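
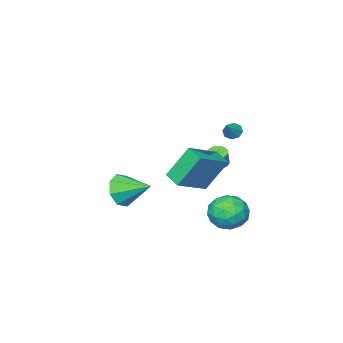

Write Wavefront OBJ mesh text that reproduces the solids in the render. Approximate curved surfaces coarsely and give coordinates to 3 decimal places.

v 0.491 1.126 -1.237
v 0.789 0.688 -1.238
v 1.127 0.915 -0.324
v 0.829 1.354 -0.323
v 0.933 0.85 -1.331
v 1.271 1.077 -0.418
v 0.99 1.066 -1.406
v 1.327 1.293 -0.492
v 0.948 1.295 -1.447
v 1.285 1.522 -0.534
v 0.815 1.49 -1.447
v 1.153 1.717 -0.533
v 0.618 1.613 -1.405
v 0.956 1.84 -0.491
v 0.397 1.64 -1.329
v 0.734 1.867 -0.416
v 0.193 1.565 -1.236
v 0.531 1.792 -0.322
v 0.049 1.403 -1.142
v 0.387 1.63 -0.229
v -0.007 1.187 -1.068
v 0.33 1.414 -0.154
v 0.035 0.958 -1.026
v 0.372 1.185 -0.113
v 0.167 0.763 -1.027
v 0.505 0.99 -0.113
v 0.364 0.64 -1.069
v 0.702 0.867 -0.155
v 0.586 0.613 -1.144
v 0.923 0.84 -0.231
v 2.679 4.087 0.627
v 2.532 3.11 0.918
v 4.526 4.075 1.518
v 4.379 3.098 1.809
v 3.541 3.422 -1.169
v 3.394 2.445 -0.878
v 5.388 3.41 -0.278
v 5.241 2.433 0.013
v 3.15 -3.347 -4.081
v 3.852 -3.486 -3.245
v 2.59 -1.713 -3.339
v 4.199 -3.073 -3.892
v 3.931 -2.821 -4.649
v 3.207 -2.876 -5.074
v 2.449 -3.208 -4.917
v 2.102 -3.62 -4.27
v 2.369 -3.873 -3.513
v 3.094 -3.817 -3.089
v 2 4.343 -3.952
v 2.703 3.487 -4.203
v 1.357 3.393 -2.517
v 2.06 2.537 -2.768
v 2.477 3.52 -2.38
v 2.875 4.107 -3.267
v 1.185 2.773 -3.453
v 1.583 3.36 -4.34
v 2.2 2.517 -3.895
v 2.998 2.978 -3.232
v 1.062 3.902 -3.488
v 1.86 4.363 -2.825
v 2.408 3.998 -4.204
v 1.652 2.882 -2.516
v 1.897 3.459 -2.288
v 2.31 2.956 -2.436
v 2.509 4.362 -3.653
v 2.922 3.86 -3.801
v 2.789 3.879 -2.729
v 1.138 3.02 -2.919
v 1.551 2.518 -3.067
v 1.75 3.924 -4.284
v 2.163 3.421 -4.432
v 1.271 3.001 -3.991
v 2.525 2.925 -4.17
v 2.147 2.367 -3.326
v 1.633 2.506 -3.729
v 1.867 2.851 -4.25
v 2.995 3.196 -3.78
v 2.617 2.638 -2.937
v 2.862 3.216 -2.709
v 3.095 3.561 -3.23
v 2.699 2.626 -3.599
v 1.443 4.242 -3.783
v 1.065 3.684 -2.94
v 0.965 3.319 -3.49
v 1.198 3.664 -4.011
v 1.913 4.513 -3.394
v 1.535 3.955 -2.55
v 2.193 4.029 -2.47
v 2.427 4.374 -2.991
v 1.361 4.254 -3.121
v 1.701 3.336 2.172
v 2.077 3.153 1.863
v 2.419 3.704 2.828
v 1.971 3.525 1.77
v 1.707 3.786 1.912
v 1.439 3.784 2.207
v 1.325 3.519 2.481
v 1.43 3.147 2.574
v 1.694 2.886 2.432
v 1.962 2.888 2.137
f 2 1 5
f 2 5 3
f 3 5 6
f 3 6 4
f 5 1 7
f 5 7 6
f 6 7 8
f 6 8 4
f 7 1 9
f 7 9 8
f 8 9 10
f 8 10 4
f 9 1 11
f 9 11 10
f 10 11 12
f 10 12 4
f 11 1 13
f 11 13 12
f 12 13 14
f 12 14 4
f 13 1 15
f 13 15 14
f 14 15 16
f 14 16 4
f 15 1 17
f 15 17 16
f 16 17 18
f 16 18 4
f 17 1 19
f 17 19 18
f 18 19 20
f 18 20 4
f 19 1 21
f 19 21 20
f 20 21 22
f 20 22 4
f 21 1 23
f 21 23 22
f 22 23 24
f 22 24 4
f 23 1 25
f 23 25 24
f 24 25 26
f 24 26 4
f 25 1 27
f 25 27 26
f 26 27 28
f 26 28 4
f 27 1 29
f 27 29 28
f 28 29 30
f 28 30 4
f 29 1 2
f 29 2 30
f 30 2 3
f 30 3 4
f 32 34 31
f 35 32 31
f 31 34 33
f 33 35 31
f 32 38 34
f 36 32 35
f 36 38 32
f 34 38 33
f 37 35 33
f 33 38 37
f 37 36 35
f 38 36 37
f 40 39 42
f 40 42 41
f 42 39 43
f 42 43 41
f 43 39 44
f 43 44 41
f 44 39 45
f 44 45 41
f 45 39 46
f 45 46 41
f 46 39 47
f 46 47 41
f 47 39 48
f 47 48 41
f 48 39 40
f 48 40 41
f 49 86 65
f 86 60 89
f 65 89 54
f 86 89 65
f 49 65 61
f 65 54 66
f 61 66 50
f 65 66 61
f 49 61 70
f 61 50 71
f 70 71 56
f 61 71 70
f 49 70 82
f 70 56 85
f 82 85 59
f 70 85 82
f 49 82 86
f 82 59 90
f 86 90 60
f 82 90 86
f 50 66 77
f 66 54 80
f 77 80 58
f 66 80 77
f 54 89 67
f 89 60 88
f 67 88 53
f 89 88 67
f 60 90 87
f 90 59 83
f 87 83 51
f 90 83 87
f 59 85 84
f 85 56 72
f 84 72 55
f 85 72 84
f 56 71 76
f 71 50 73
f 76 73 57
f 71 73 76
f 52 78 64
f 78 58 79
f 64 79 53
f 78 79 64
f 52 64 62
f 64 53 63
f 62 63 51
f 64 63 62
f 52 62 69
f 62 51 68
f 69 68 55
f 62 68 69
f 52 69 74
f 69 55 75
f 74 75 57
f 69 75 74
f 52 74 78
f 74 57 81
f 78 81 58
f 74 81 78
f 53 79 67
f 79 58 80
f 67 80 54
f 79 80 67
f 51 63 87
f 63 53 88
f 87 88 60
f 63 88 87
f 55 68 84
f 68 51 83
f 84 83 59
f 68 83 84
f 57 75 76
f 75 55 72
f 76 72 56
f 75 72 76
f 58 81 77
f 81 57 73
f 77 73 50
f 81 73 77
f 92 91 94
f 92 94 93
f 94 91 95
f 94 95 93
f 95 91 96
f 95 96 93
f 96 91 97
f 96 97 93
f 97 91 98
f 97 98 93
f 98 91 99
f 98 99 93
f 99 91 100
f 99 100 93
f 100 91 92
f 100 92 93



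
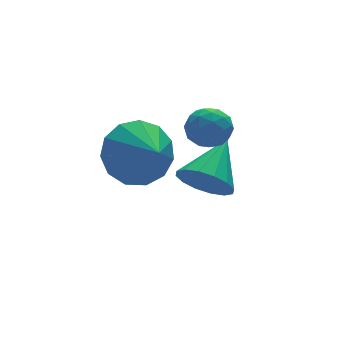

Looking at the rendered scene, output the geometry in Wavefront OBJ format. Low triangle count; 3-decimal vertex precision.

v 2.184 2.491 -0.134
v 2.892 2.651 -0.141
v 2.428 1.429 0.301
v 3.136 1.589 0.294
v 2.692 1.925 0.76
v 2.541 2.582 0.491
v 2.779 1.498 -0.331
v 2.628 2.155 -0.6
v 3.259 2.037 -0.262
v 3.206 2.301 0.412
v 2.114 1.779 -0.252
v 2.061 2.043 0.422
v 2.517 2.665 -0.176
v 2.803 1.415 0.336
v 2.543 1.613 0.609
v 2.959 1.707 0.606
v 2.311 2.624 0.195
v 2.727 2.718 0.191
v 2.609 2.291 0.721
v 2.593 1.362 -0.031
v 3.009 1.456 -0.035
v 2.361 2.373 -0.446
v 2.777 2.467 -0.449
v 2.711 1.789 -0.561
v 3.149 2.398 -0.251
v 3.292 1.773 0.005
v 3.082 1.72 -0.362
v 2.993 2.106 -0.521
v 3.117 2.553 0.145
v 3.26 1.928 0.401
v 3 2.126 0.674
v 2.911 2.512 0.516
v 3.333 2.192 0.074
v 2.06 2.152 -0.241
v 2.203 1.527 0.015
v 2.409 1.568 -0.356
v 2.32 1.954 -0.514
v 2.028 2.307 0.155
v 2.171 1.682 0.411
v 2.327 1.974 0.681
v 2.238 2.36 0.522
v 1.987 1.888 0.086
v 0.455 1.977 -0.232
v 0.79 2.53 0.659
v 0.525 0.803 0.472
v 0.171 2.511 0.687
v -0.358 2.322 0.424
v -0.628 2.024 -0.047
v -0.554 1.711 -0.577
v -0.16 1.482 -0.997
v 0.43 1.411 -1.174
v 1.027 1.519 -1.052
v 1.444 1.773 -0.669
v 1.546 2.091 -0.148
v 1.302 2.374 0.347
v 2.774 2.469 -2.52
v 3.429 2.004 -2.926
v 3.986 3.391 -1.62
v 3.353 2.372 -3.202
v 3.123 2.766 -3.295
v 2.799 3.08 -3.18
v 2.468 3.231 -2.889
v 2.219 3.177 -2.499
v 2.119 2.933 -2.114
v 2.194 2.565 -1.839
v 2.425 2.172 -1.746
v 2.749 1.857 -1.861
v 3.08 1.707 -2.152
v 3.329 1.761 -2.542
f 1 38 17
f 38 12 41
f 17 41 6
f 38 41 17
f 1 17 13
f 17 6 18
f 13 18 2
f 17 18 13
f 1 13 22
f 13 2 23
f 22 23 8
f 13 23 22
f 1 22 34
f 22 8 37
f 34 37 11
f 22 37 34
f 1 34 38
f 34 11 42
f 38 42 12
f 34 42 38
f 2 18 29
f 18 6 32
f 29 32 10
f 18 32 29
f 6 41 19
f 41 12 40
f 19 40 5
f 41 40 19
f 12 42 39
f 42 11 35
f 39 35 3
f 42 35 39
f 11 37 36
f 37 8 24
f 36 24 7
f 37 24 36
f 8 23 28
f 23 2 25
f 28 25 9
f 23 25 28
f 4 30 16
f 30 10 31
f 16 31 5
f 30 31 16
f 4 16 14
f 16 5 15
f 14 15 3
f 16 15 14
f 4 14 21
f 14 3 20
f 21 20 7
f 14 20 21
f 4 21 26
f 21 7 27
f 26 27 9
f 21 27 26
f 4 26 30
f 26 9 33
f 30 33 10
f 26 33 30
f 5 31 19
f 31 10 32
f 19 32 6
f 31 32 19
f 3 15 39
f 15 5 40
f 39 40 12
f 15 40 39
f 7 20 36
f 20 3 35
f 36 35 11
f 20 35 36
f 9 27 28
f 27 7 24
f 28 24 8
f 27 24 28
f 10 33 29
f 33 9 25
f 29 25 2
f 33 25 29
f 44 43 46
f 44 46 45
f 46 43 47
f 46 47 45
f 47 43 48
f 47 48 45
f 48 43 49
f 48 49 45
f 49 43 50
f 49 50 45
f 50 43 51
f 50 51 45
f 51 43 52
f 51 52 45
f 52 43 53
f 52 53 45
f 53 43 54
f 53 54 45
f 54 43 55
f 54 55 45
f 55 43 44
f 55 44 45
f 57 56 59
f 57 59 58
f 59 56 60
f 59 60 58
f 60 56 61
f 60 61 58
f 61 56 62
f 61 62 58
f 62 56 63
f 62 63 58
f 63 56 64
f 63 64 58
f 64 56 65
f 64 65 58
f 65 56 66
f 65 66 58
f 66 56 67
f 66 67 58
f 67 56 68
f 67 68 58
f 68 56 69
f 68 69 58
f 69 56 57
f 69 57 58



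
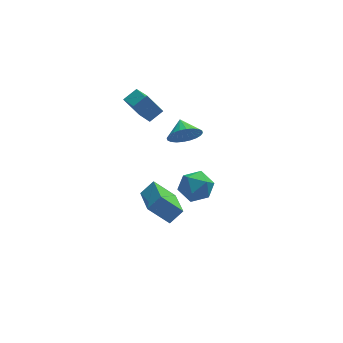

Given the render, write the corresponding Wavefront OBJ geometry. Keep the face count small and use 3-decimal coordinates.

v 0.081 -3.62 -0.275
v -0.93 -3.352 0.715
v 0.021 -1.678 -0.862
v -0.99 -1.41 0.129
v 0.75 -3.41 0.351
v -0.261 -3.142 1.342
v 0.69 -1.468 -0.235
v -0.321 -1.2 0.755
v 1.806 2.628 0.662
v 2.461 2.404 1.268
v 1.714 3.592 1.118
v 2.656 2.548 1.004
v 2.722 2.703 0.687
v 2.649 2.848 0.367
v 2.447 2.959 0.091
v 2.148 3.02 -0.097
v 1.796 3.021 -0.17
v 1.446 2.962 -0.116
v 1.151 2.852 0.056
v 0.955 2.709 0.321
v 0.889 2.553 0.637
v 0.963 2.408 0.957
v 1.165 2.297 1.233
v 1.464 2.237 1.421
v 1.815 2.236 1.494
v 2.165 2.294 1.44
v -1.039 4.165 2.567
v -0.683 2.938 3.003
v -0.32 4.524 2.993
v 0.036 3.297 3.428
v -0.276 3.983 1.432
v 0.08 2.756 1.867
v 0.443 4.342 1.857
v 0.799 3.115 2.293
v 1.624 1.974 -1.92
v 2.48 2.073 -2.425
v 1.8 0.367 -1.935
v 2.656 0.466 -2.44
v 2.601 0.762 -1.488
v 2.492 1.754 -1.478
v 1.788 0.686 -2.882
v 1.679 1.678 -2.872
v 2.581 1.276 -3.019
v 3.084 1.324 -2.158
v 1.196 1.116 -2.202
v 1.699 1.164 -1.341
f 2 4 1
f 5 2 1
f 1 4 3
f 3 5 1
f 2 8 4
f 6 2 5
f 6 8 2
f 4 8 3
f 7 5 3
f 3 8 7
f 7 6 5
f 8 6 7
f 10 9 12
f 10 12 11
f 12 9 13
f 12 13 11
f 13 9 14
f 13 14 11
f 14 9 15
f 14 15 11
f 15 9 16
f 15 16 11
f 16 9 17
f 16 17 11
f 17 9 18
f 17 18 11
f 18 9 19
f 18 19 11
f 19 9 20
f 19 20 11
f 20 9 21
f 20 21 11
f 21 9 22
f 21 22 11
f 22 9 23
f 22 23 11
f 23 9 24
f 23 24 11
f 24 9 25
f 24 25 11
f 25 9 26
f 25 26 11
f 26 9 10
f 26 10 11
f 28 30 27
f 31 28 27
f 27 30 29
f 29 31 27
f 28 34 30
f 32 28 31
f 32 34 28
f 30 34 29
f 33 31 29
f 29 34 33
f 33 32 31
f 34 32 33
f 35 46 40
f 35 40 36
f 35 36 42
f 35 42 45
f 35 45 46
f 36 40 44
f 40 46 39
f 46 45 37
f 45 42 41
f 42 36 43
f 38 44 39
f 38 39 37
f 38 37 41
f 38 41 43
f 38 43 44
f 39 44 40
f 37 39 46
f 41 37 45
f 43 41 42
f 44 43 36



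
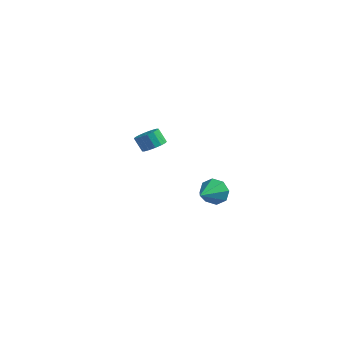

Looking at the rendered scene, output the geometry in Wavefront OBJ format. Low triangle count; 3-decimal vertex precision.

v 3.722 -1.443 -3.967
v 4.105 -1.159 -3.204
v 3.958 -3.037 -3.493
v 3.424 -1.241 -3.142
v 2.918 -1.442 -3.564
v 2.883 -1.643 -4.222
v 3.34 -1.727 -4.731
v 4.021 -1.644 -4.792
v 4.527 -1.444 -4.37
v 4.562 -1.243 -3.712
v -3.548 2.497 -4.444
v -2.912 2.727 -4.036
v -3.476 2.673 -3.128
v -4.112 2.443 -3.536
v -3.105 3.074 -4.135
v -3.669 3.02 -3.227
v -3.417 3.266 -4.317
v -3.981 3.212 -3.409
v -3.764 3.252 -4.533
v -4.327 3.198 -3.625
v -4.053 3.036 -4.725
v -4.617 2.982 -3.817
v -4.207 2.675 -4.842
v -4.77 2.621 -3.934
v -4.184 2.267 -4.852
v -4.748 2.213 -3.944
v -3.991 1.92 -4.753
v -4.555 1.866 -3.845
v -3.679 1.728 -4.571
v -4.243 1.674 -3.663
v -3.333 1.742 -4.355
v -3.896 1.688 -3.447
v -3.043 1.958 -4.163
v -3.607 1.904 -3.255
v -2.89 2.319 -4.046
v -3.453 2.265 -3.138
f 2 1 4
f 2 4 3
f 4 1 5
f 4 5 3
f 5 1 6
f 5 6 3
f 6 1 7
f 6 7 3
f 7 1 8
f 7 8 3
f 8 1 9
f 8 9 3
f 9 1 10
f 9 10 3
f 10 1 2
f 10 2 3
f 12 11 15
f 12 15 13
f 13 15 16
f 13 16 14
f 15 11 17
f 15 17 16
f 16 17 18
f 16 18 14
f 17 11 19
f 17 19 18
f 18 19 20
f 18 20 14
f 19 11 21
f 19 21 20
f 20 21 22
f 20 22 14
f 21 11 23
f 21 23 22
f 22 23 24
f 22 24 14
f 23 11 25
f 23 25 24
f 24 25 26
f 24 26 14
f 25 11 27
f 25 27 26
f 26 27 28
f 26 28 14
f 27 11 29
f 27 29 28
f 28 29 30
f 28 30 14
f 29 11 31
f 29 31 30
f 30 31 32
f 30 32 14
f 31 11 33
f 31 33 32
f 32 33 34
f 32 34 14
f 33 11 35
f 33 35 34
f 34 35 36
f 34 36 14
f 35 11 12
f 35 12 36
f 36 12 13
f 36 13 14



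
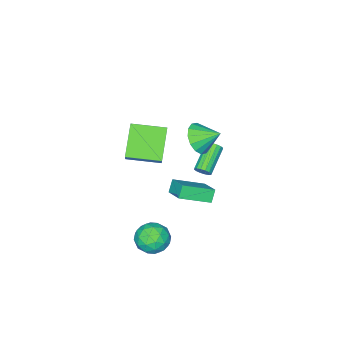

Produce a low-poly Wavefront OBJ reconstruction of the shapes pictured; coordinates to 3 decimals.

v -2.122 -3.159 -1.917
v -1.841 -3.55 -1.694
v -3.398 -4.111 -0.72
v -3.678 -3.721 -0.943
v -1.812 -3.336 -1.525
v -3.369 -3.897 -0.55
v -1.866 -3.075 -1.461
v -3.423 -3.636 -0.486
v -1.989 -2.836 -1.519
v -3.545 -3.398 -0.544
v -2.147 -2.684 -1.684
v -3.703 -3.246 -0.709
v -2.298 -2.66 -1.911
v -3.854 -3.221 -0.936
v -2.402 -2.769 -2.14
v -3.959 -3.33 -1.166
v -2.431 -2.983 -2.31
v -3.988 -3.544 -1.335
v -2.377 -3.244 -2.374
v -3.934 -3.805 -1.399
v -2.255 -3.482 -2.316
v -3.811 -4.044 -1.341
v -2.097 -3.634 -2.151
v -3.653 -4.196 -1.176
v -1.946 -3.659 -1.924
v -3.502 -4.22 -0.949
v 2.585 -1.687 -2.77
v 3.547 -1.317 -3.103
v 2.533 -2.783 -4.137
v 3.495 -2.413 -4.47
v 3.426 -3.003 -3.565
v 3.458 -2.326 -2.72
v 2.622 -1.774 -4.52
v 2.654 -1.097 -3.675
v 3.57 -1.371 -4.185
v 4.067 -2.131 -3.595
v 2.013 -1.969 -3.645
v 2.51 -2.729 -3.055
v 3.071 -1.406 -2.817
v 3.009 -2.694 -4.423
v 2.969 -3.041 -3.891
v 3.534 -2.824 -4.087
v 3.019 -1.999 -2.591
v 3.584 -1.782 -2.787
v 3.513 -2.773 -3.059
v 2.496 -2.318 -4.453
v 3.061 -2.101 -4.649
v 2.546 -1.276 -3.153
v 3.111 -1.059 -3.349
v 2.567 -1.327 -4.181
v 3.65 -1.22 -3.648
v 3.618 -1.864 -4.452
v 3.105 -1.488 -4.481
v 3.125 -1.09 -3.984
v 3.942 -1.667 -3.301
v 3.911 -2.311 -4.105
v 3.87 -2.658 -3.573
v 3.889 -2.26 -3.076
v 3.955 -1.698 -3.937
v 2.169 -1.789 -3.135
v 2.138 -2.433 -3.939
v 2.191 -1.84 -4.164
v 2.21 -1.442 -3.667
v 2.462 -2.236 -2.788
v 2.43 -2.88 -3.592
v 2.955 -3.01 -3.256
v 2.975 -2.612 -2.759
v 2.125 -2.402 -3.303
v 2.664 -4.449 1.592
v 1.358 -5.321 3.06
v 1.416 -2.925 1.387
v 0.11 -3.797 2.856
v 3.69 -3.403 3.124
v 2.384 -4.275 4.593
v 2.442 -1.879 2.92
v 1.136 -2.751 4.388
v -0.644 -2.086 2.724
v 0.236 -1.539 2.556
v -1.176 -0.994 3.496
v -0.092 -1.407 2.143
v -0.568 -1.458 1.886
v -1.065 -1.677 1.854
v -1.448 -2.006 2.055
v -1.616 -2.356 2.435
v -1.523 -2.634 2.893
v -1.195 -2.765 3.305
v -0.719 -2.715 3.562
v -0.222 -2.495 3.595
v 0.161 -2.167 3.394
v 0.329 -1.816 3.014
v -2.815 -3.632 -3.824
v -1.244 -4.681 -3.028
v -2.286 -2.336 -3.158
v -0.716 -3.385 -2.362
v -2.324 -3.455 -4.558
v -0.754 -4.504 -3.762
v -1.796 -2.159 -3.892
v -0.225 -3.208 -3.096
f 2 1 5
f 2 5 3
f 3 5 6
f 3 6 4
f 5 1 7
f 5 7 6
f 6 7 8
f 6 8 4
f 7 1 9
f 7 9 8
f 8 9 10
f 8 10 4
f 9 1 11
f 9 11 10
f 10 11 12
f 10 12 4
f 11 1 13
f 11 13 12
f 12 13 14
f 12 14 4
f 13 1 15
f 13 15 14
f 14 15 16
f 14 16 4
f 15 1 17
f 15 17 16
f 16 17 18
f 16 18 4
f 17 1 19
f 17 19 18
f 18 19 20
f 18 20 4
f 19 1 21
f 19 21 20
f 20 21 22
f 20 22 4
f 21 1 23
f 21 23 22
f 22 23 24
f 22 24 4
f 23 1 25
f 23 25 24
f 24 25 26
f 24 26 4
f 25 1 2
f 25 2 26
f 26 2 3
f 26 3 4
f 27 64 43
f 64 38 67
f 43 67 32
f 64 67 43
f 27 43 39
f 43 32 44
f 39 44 28
f 43 44 39
f 27 39 48
f 39 28 49
f 48 49 34
f 39 49 48
f 27 48 60
f 48 34 63
f 60 63 37
f 48 63 60
f 27 60 64
f 60 37 68
f 64 68 38
f 60 68 64
f 28 44 55
f 44 32 58
f 55 58 36
f 44 58 55
f 32 67 45
f 67 38 66
f 45 66 31
f 67 66 45
f 38 68 65
f 68 37 61
f 65 61 29
f 68 61 65
f 37 63 62
f 63 34 50
f 62 50 33
f 63 50 62
f 34 49 54
f 49 28 51
f 54 51 35
f 49 51 54
f 30 56 42
f 56 36 57
f 42 57 31
f 56 57 42
f 30 42 40
f 42 31 41
f 40 41 29
f 42 41 40
f 30 40 47
f 40 29 46
f 47 46 33
f 40 46 47
f 30 47 52
f 47 33 53
f 52 53 35
f 47 53 52
f 30 52 56
f 52 35 59
f 56 59 36
f 52 59 56
f 31 57 45
f 57 36 58
f 45 58 32
f 57 58 45
f 29 41 65
f 41 31 66
f 65 66 38
f 41 66 65
f 33 46 62
f 46 29 61
f 62 61 37
f 46 61 62
f 35 53 54
f 53 33 50
f 54 50 34
f 53 50 54
f 36 59 55
f 59 35 51
f 55 51 28
f 59 51 55
f 70 72 69
f 73 70 69
f 69 72 71
f 71 73 69
f 70 76 72
f 74 70 73
f 74 76 70
f 72 76 71
f 75 73 71
f 71 76 75
f 75 74 73
f 76 74 75
f 78 77 80
f 78 80 79
f 80 77 81
f 80 81 79
f 81 77 82
f 81 82 79
f 82 77 83
f 82 83 79
f 83 77 84
f 83 84 79
f 84 77 85
f 84 85 79
f 85 77 86
f 85 86 79
f 86 77 87
f 86 87 79
f 87 77 88
f 87 88 79
f 88 77 89
f 88 89 79
f 89 77 90
f 89 90 79
f 90 77 78
f 90 78 79
f 92 94 91
f 95 92 91
f 91 94 93
f 93 95 91
f 92 98 94
f 96 92 95
f 96 98 92
f 94 98 93
f 97 95 93
f 93 98 97
f 97 96 95
f 98 96 97



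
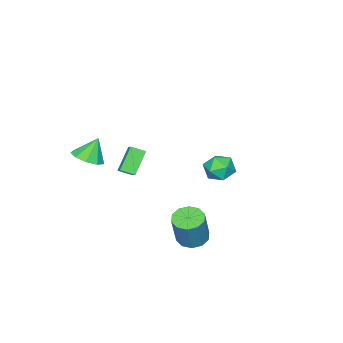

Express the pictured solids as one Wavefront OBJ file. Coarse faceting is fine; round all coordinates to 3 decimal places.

v -3.47 1.398 -3.578
v -2.711 1.32 -2.855
v -3.309 -0.26 -3.925
v -2.55 -0.338 -3.202
v -3.543 -0.163 -2.905
v -3.643 0.862 -2.69
v -2.377 0.198 -4.09
v -2.477 1.223 -3.875
v -2.036 0.579 -3.171
v -2.756 0.355 -2.439
v -3.264 0.705 -4.341
v -3.984 0.481 -3.609
v 3.85 -3.473 -0.699
v 4.465 -4.18 -0.273
v 3.19 -3.227 0.659
v 4.769 -3.545 -0.241
v 4.642 -2.876 -0.423
v 4.144 -2.487 -0.735
v 3.509 -2.559 -1.03
v 3.033 -3.059 -1.171
v 2.939 -3.752 -1.091
v 3.271 -4.315 -0.828
v 3.874 -4.484 -0.505
v 4.367 -0.821 -0.421
v 3.238 -0.999 0.824
v 3.891 -0.147 -0.756
v 2.762 -0.326 0.489
v 4.838 -0.234 0.091
v 3.709 -0.413 1.336
v 4.362 0.439 -0.244
v 3.233 0.261 1.001
v 3.526 3.761 -4.259
v 4.401 3.721 -4.57
v 5.13 3.98 -2.552
v 4.254 4.019 -2.241
v 4.234 4.271 -4.58
v 4.962 4.529 -2.562
v 3.796 4.626 -4.467
v 4.524 4.884 -2.45
v 3.255 4.65 -4.275
v 3.983 4.909 -2.258
v 2.817 4.335 -4.076
v 3.546 4.593 -2.059
v 2.65 3.8 -3.948
v 3.379 4.059 -1.93
v 2.818 3.251 -3.938
v 3.546 3.509 -1.92
v 3.256 2.896 -4.05
v 3.984 3.154 -2.033
v 3.797 2.871 -4.242
v 4.525 3.13 -2.225
v 4.234 3.187 -4.441
v 4.963 3.445 -2.424
f 1 12 6
f 1 6 2
f 1 2 8
f 1 8 11
f 1 11 12
f 2 6 10
f 6 12 5
f 12 11 3
f 11 8 7
f 8 2 9
f 4 10 5
f 4 5 3
f 4 3 7
f 4 7 9
f 4 9 10
f 5 10 6
f 3 5 12
f 7 3 11
f 9 7 8
f 10 9 2
f 14 13 16
f 14 16 15
f 16 13 17
f 16 17 15
f 17 13 18
f 17 18 15
f 18 13 19
f 18 19 15
f 19 13 20
f 19 20 15
f 20 13 21
f 20 21 15
f 21 13 22
f 21 22 15
f 22 13 23
f 22 23 15
f 23 13 14
f 23 14 15
f 25 27 24
f 28 25 24
f 24 27 26
f 26 28 24
f 25 31 27
f 29 25 28
f 29 31 25
f 27 31 26
f 30 28 26
f 26 31 30
f 30 29 28
f 31 29 30
f 33 32 36
f 33 36 34
f 34 36 37
f 34 37 35
f 36 32 38
f 36 38 37
f 37 38 39
f 37 39 35
f 38 32 40
f 38 40 39
f 39 40 41
f 39 41 35
f 40 32 42
f 40 42 41
f 41 42 43
f 41 43 35
f 42 32 44
f 42 44 43
f 43 44 45
f 43 45 35
f 44 32 46
f 44 46 45
f 45 46 47
f 45 47 35
f 46 32 48
f 46 48 47
f 47 48 49
f 47 49 35
f 48 32 50
f 48 50 49
f 49 50 51
f 49 51 35
f 50 32 52
f 50 52 51
f 51 52 53
f 51 53 35
f 52 32 33
f 52 33 53
f 53 33 34
f 53 34 35



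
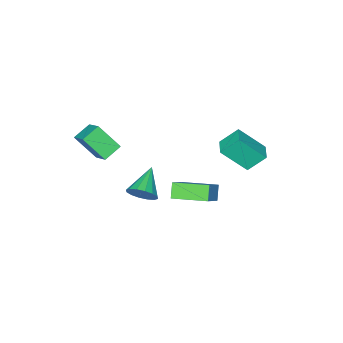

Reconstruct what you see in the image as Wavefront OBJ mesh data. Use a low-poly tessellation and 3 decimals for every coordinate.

v 0.022 1.818 -1.895
v -0.486 1.368 -1.133
v 1.191 2.325 -0.816
v 0.683 1.876 -0.054
v 1.097 0.044 -2.226
v 0.589 -0.405 -1.464
v 2.266 0.552 -1.147
v 1.758 0.102 -0.385
v 2.785 -3.711 0.971
v 3.363 -4.851 2.295
v 3.187 -2.447 1.883
v 3.765 -3.587 3.207
v 3.875 -3.713 0.493
v 4.453 -4.853 1.817
v 4.277 -2.449 1.405
v 4.855 -3.589 2.729
v 1.103 -3.175 -4.223
v 1.709 -3.523 -3.579
v -0.403 -4.045 -3.277
v 1.569 -3.087 -3.399
v 1.305 -2.674 -3.441
v 0.986 -2.396 -3.692
v 0.699 -2.326 -4.085
v 0.52 -2.484 -4.515
v 0.498 -2.827 -4.867
v 0.637 -3.263 -5.046
v 0.902 -3.675 -5.005
v 1.22 -3.954 -4.754
v 1.507 -4.023 -4.36
v 1.686 -3.866 -3.93
v -3.535 0.391 -1.447
v -4.357 1.025 -0.406
v -2.805 1.225 -1.379
v -3.627 1.859 -0.338
v -2.453 -0.679 0.058
v -3.275 -0.045 1.099
v -1.723 0.155 0.126
v -2.545 0.789 1.167
f 2 4 1
f 5 2 1
f 1 4 3
f 3 5 1
f 2 8 4
f 6 2 5
f 6 8 2
f 4 8 3
f 7 5 3
f 3 8 7
f 7 6 5
f 8 6 7
f 10 12 9
f 13 10 9
f 9 12 11
f 11 13 9
f 10 16 12
f 14 10 13
f 14 16 10
f 12 16 11
f 15 13 11
f 11 16 15
f 15 14 13
f 16 14 15
f 18 17 20
f 18 20 19
f 20 17 21
f 20 21 19
f 21 17 22
f 21 22 19
f 22 17 23
f 22 23 19
f 23 17 24
f 23 24 19
f 24 17 25
f 24 25 19
f 25 17 26
f 25 26 19
f 26 17 27
f 26 27 19
f 27 17 28
f 27 28 19
f 28 17 29
f 28 29 19
f 29 17 30
f 29 30 19
f 30 17 18
f 30 18 19
f 32 34 31
f 35 32 31
f 31 34 33
f 33 35 31
f 32 38 34
f 36 32 35
f 36 38 32
f 34 38 33
f 37 35 33
f 33 38 37
f 37 36 35
f 38 36 37



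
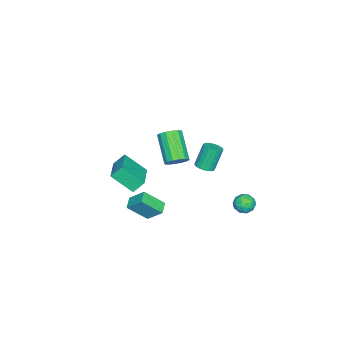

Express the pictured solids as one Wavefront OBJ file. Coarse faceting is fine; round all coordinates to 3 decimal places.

v -1.324 -0.594 -0.851
v -0.758 -0.612 -0.345
v -2.01 -1.605 1.018
v -2.576 -1.586 0.511
v -0.948 -0.275 -0.273
v -2.2 -1.267 1.089
v -1.238 -0.023 -0.357
v -2.49 -1.016 1.006
v -1.552 0.076 -0.573
v -2.804 -0.917 0.79
v -1.804 -0.005 -0.864
v -3.056 -0.998 0.499
v -1.928 -0.243 -1.151
v -3.18 -1.236 0.212
v -1.89 -0.575 -1.358
v -3.142 -1.568 0.005
v -1.7 -0.913 -1.429
v -2.952 -1.905 -0.067
v -1.41 -1.164 -1.346
v -2.662 -2.157 0.017
v -1.096 -1.263 -1.13
v -2.348 -2.256 0.233
v -0.844 -1.182 -0.839
v -2.096 -2.175 0.524
v -0.72 -0.944 -0.552
v -1.972 -1.937 0.811
v 1.138 2.135 1.358
v 1.69 2.069 1.582
v 1.155 2.36 2.986
v 0.602 2.425 2.762
v 1.684 2.313 1.53
v 1.149 2.604 2.933
v 1.584 2.526 1.447
v 1.049 2.817 2.851
v 1.406 2.671 1.349
v 0.871 2.962 2.753
v 1.182 2.724 1.253
v 0.647 3.014 2.657
v 0.95 2.674 1.175
v 0.415 2.965 2.579
v 0.751 2.532 1.129
v 0.216 2.822 2.532
v 0.618 2.32 1.122
v 0.083 2.611 2.525
v 0.576 2.077 1.156
v 0.041 2.368 2.56
v 0.63 1.844 1.225
v 0.095 2.134 2.629
v 0.772 1.66 1.317
v 0.237 1.951 2.721
v 0.978 1.559 1.416
v 0.443 1.85 2.82
v 1.211 1.558 1.506
v 0.676 1.848 2.909
v 1.431 1.656 1.569
v 0.896 1.946 2.973
v 1.601 1.837 1.596
v 1.066 2.127 3
v -1.131 4.221 -3.295
v -0.463 4.363 -3.081
v -1.157 3.297 -2.599
v -0.489 3.439 -2.385
v -1.025 3.873 -2.196
v -1.009 4.444 -2.626
v -0.611 3.216 -3.054
v -0.595 3.787 -3.484
v -0.142 3.741 -2.932
v -0.398 4.148 -2.403
v -1.222 3.512 -3.277
v -1.478 3.919 -2.748
v -0.794 4.373 -3.249
v -0.826 3.287 -2.431
v -1.14 3.542 -2.32
v -0.748 3.626 -2.194
v -1.115 4.421 -2.982
v -0.723 4.504 -2.856
v -1.053 4.217 -2.336
v -0.897 3.156 -2.824
v -0.505 3.239 -2.698
v -0.872 4.034 -3.486
v -0.48 4.118 -3.36
v -0.567 3.443 -3.344
v -0.213 4.091 -3.036
v -0.229 3.548 -2.627
v -0.301 3.417 -3.02
v -0.291 3.752 -3.273
v -0.364 4.33 -2.725
v -0.379 3.787 -2.316
v -0.694 4.042 -2.205
v -0.684 4.378 -2.457
v -0.175 3.965 -2.637
v -1.241 3.873 -3.364
v -1.256 3.33 -2.955
v -0.936 3.282 -3.223
v -0.926 3.618 -3.475
v -1.391 4.112 -3.053
v -1.407 3.569 -2.644
v -1.329 3.908 -2.407
v -1.319 4.243 -2.66
v -1.445 3.695 -3.043
v -2.984 -3.253 -3.673
v -2.768 -4.594 -2.492
v -1.093 -2.564 -3.237
v -0.877 -3.904 -2.056
v -2.603 -3.836 -4.404
v -2.387 -5.176 -3.223
v -0.712 -3.146 -3.968
v -0.496 -4.487 -2.787
v 1.166 -2.515 -2.869
v 1.219 -1.557 -1.976
v 0.602 -1.455 -3.972
v 0.656 -0.498 -3.079
v 1.944 -2.342 -3.101
v 1.998 -1.385 -2.208
v 1.381 -1.283 -4.204
v 1.434 -0.325 -3.311
f 2 1 5
f 2 5 3
f 3 5 6
f 3 6 4
f 5 1 7
f 5 7 6
f 6 7 8
f 6 8 4
f 7 1 9
f 7 9 8
f 8 9 10
f 8 10 4
f 9 1 11
f 9 11 10
f 10 11 12
f 10 12 4
f 11 1 13
f 11 13 12
f 12 13 14
f 12 14 4
f 13 1 15
f 13 15 14
f 14 15 16
f 14 16 4
f 15 1 17
f 15 17 16
f 16 17 18
f 16 18 4
f 17 1 19
f 17 19 18
f 18 19 20
f 18 20 4
f 19 1 21
f 19 21 20
f 20 21 22
f 20 22 4
f 21 1 23
f 21 23 22
f 22 23 24
f 22 24 4
f 23 1 25
f 23 25 24
f 24 25 26
f 24 26 4
f 25 1 2
f 25 2 26
f 26 2 3
f 26 3 4
f 28 27 31
f 28 31 29
f 29 31 32
f 29 32 30
f 31 27 33
f 31 33 32
f 32 33 34
f 32 34 30
f 33 27 35
f 33 35 34
f 34 35 36
f 34 36 30
f 35 27 37
f 35 37 36
f 36 37 38
f 36 38 30
f 37 27 39
f 37 39 38
f 38 39 40
f 38 40 30
f 39 27 41
f 39 41 40
f 40 41 42
f 40 42 30
f 41 27 43
f 41 43 42
f 42 43 44
f 42 44 30
f 43 27 45
f 43 45 44
f 44 45 46
f 44 46 30
f 45 27 47
f 45 47 46
f 46 47 48
f 46 48 30
f 47 27 49
f 47 49 48
f 48 49 50
f 48 50 30
f 49 27 51
f 49 51 50
f 50 51 52
f 50 52 30
f 51 27 53
f 51 53 52
f 52 53 54
f 52 54 30
f 53 27 55
f 53 55 54
f 54 55 56
f 54 56 30
f 55 27 57
f 55 57 56
f 56 57 58
f 56 58 30
f 57 27 28
f 57 28 58
f 58 28 29
f 58 29 30
f 59 96 75
f 96 70 99
f 75 99 64
f 96 99 75
f 59 75 71
f 75 64 76
f 71 76 60
f 75 76 71
f 59 71 80
f 71 60 81
f 80 81 66
f 71 81 80
f 59 80 92
f 80 66 95
f 92 95 69
f 80 95 92
f 59 92 96
f 92 69 100
f 96 100 70
f 92 100 96
f 60 76 87
f 76 64 90
f 87 90 68
f 76 90 87
f 64 99 77
f 99 70 98
f 77 98 63
f 99 98 77
f 70 100 97
f 100 69 93
f 97 93 61
f 100 93 97
f 69 95 94
f 95 66 82
f 94 82 65
f 95 82 94
f 66 81 86
f 81 60 83
f 86 83 67
f 81 83 86
f 62 88 74
f 88 68 89
f 74 89 63
f 88 89 74
f 62 74 72
f 74 63 73
f 72 73 61
f 74 73 72
f 62 72 79
f 72 61 78
f 79 78 65
f 72 78 79
f 62 79 84
f 79 65 85
f 84 85 67
f 79 85 84
f 62 84 88
f 84 67 91
f 88 91 68
f 84 91 88
f 63 89 77
f 89 68 90
f 77 90 64
f 89 90 77
f 61 73 97
f 73 63 98
f 97 98 70
f 73 98 97
f 65 78 94
f 78 61 93
f 94 93 69
f 78 93 94
f 67 85 86
f 85 65 82
f 86 82 66
f 85 82 86
f 68 91 87
f 91 67 83
f 87 83 60
f 91 83 87
f 102 104 101
f 105 102 101
f 101 104 103
f 103 105 101
f 102 108 104
f 106 102 105
f 106 108 102
f 104 108 103
f 107 105 103
f 103 108 107
f 107 106 105
f 108 106 107
f 110 112 109
f 113 110 109
f 109 112 111
f 111 113 109
f 110 116 112
f 114 110 113
f 114 116 110
f 112 116 111
f 115 113 111
f 111 116 115
f 115 114 113
f 116 114 115



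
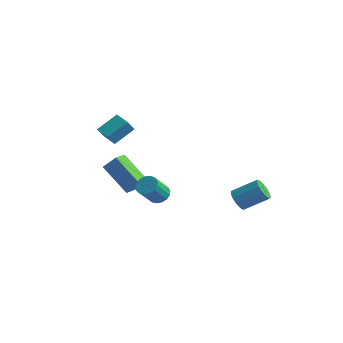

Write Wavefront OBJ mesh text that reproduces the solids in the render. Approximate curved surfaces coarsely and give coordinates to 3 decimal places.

v -3.972 -2.544 -1.426
v -3.309 -2.261 -0.635
v -4.131 -1.725 -1.585
v -3.468 -1.442 -0.795
v -2.372 -2.498 -2.785
v -1.709 -2.215 -1.995
v -2.531 -1.679 -2.945
v -1.868 -1.396 -2.154
v 0.995 2.399 -4.185
v 1.511 1.961 -4.365
v 2.54 2.824 -3.515
v 2.025 3.261 -3.335
v 1.503 2.242 -4.641
v 2.532 3.105 -3.791
v 1.334 2.574 -4.773
v 2.363 3.436 -3.922
v 1.057 2.849 -4.717
v 2.087 3.712 -3.867
v 0.761 2.982 -4.493
v 1.79 3.845 -3.642
v 0.539 2.929 -4.171
v 1.568 3.792 -3.321
v 0.462 2.708 -3.854
v 1.492 3.571 -3.003
v 0.554 2.389 -3.642
v 1.584 3.252 -2.791
v 0.787 2.072 -3.602
v 1.816 2.935 -2.751
v 1.085 1.86 -3.748
v 2.115 2.723 -2.897
v 1.355 1.818 -4.032
v 2.385 2.681 -3.181
v -3.695 -2.696 0.98
v -3.687 -3.21 1.681
v -3.316 -1.623 1.761
v -3.308 -2.137 2.463
v -2.772 -2.903 0.817
v -2.764 -3.417 1.519
v -2.393 -1.83 1.599
v -2.385 -2.344 2.3
v 0.622 -3.355 -1.407
v 1.099 -3.65 -1.67
v 1.095 -4.58 -0.637
v 0.618 -4.285 -0.373
v 1.229 -3.452 -1.491
v 1.224 -4.382 -0.458
v 1.219 -3.232 -1.293
v 1.215 -4.161 -0.26
v 1.073 -3.039 -1.121
v 1.068 -3.969 -0.087
v 0.823 -2.92 -1.014
v 0.819 -3.849 0.019
v 0.527 -2.899 -0.997
v 0.523 -3.829 0.036
v 0.254 -2.984 -1.074
v 0.249 -3.913 -0.041
v 0.064 -3.153 -1.227
v 0.06 -4.083 -0.194
v 0.003 -3.369 -1.422
v -0.002 -4.299 -0.388
v 0.083 -3.582 -1.613
v 0.079 -4.511 -0.579
v 0.287 -3.742 -1.756
v 0.282 -4.672 -0.723
v 0.568 -3.814 -1.82
v 0.563 -4.744 -0.786
v 0.861 -3.781 -1.789
v 0.856 -4.711 -0.755
f 2 4 1
f 5 2 1
f 1 4 3
f 3 5 1
f 2 8 4
f 6 2 5
f 6 8 2
f 4 8 3
f 7 5 3
f 3 8 7
f 7 6 5
f 8 6 7
f 10 9 13
f 10 13 11
f 11 13 14
f 11 14 12
f 13 9 15
f 13 15 14
f 14 15 16
f 14 16 12
f 15 9 17
f 15 17 16
f 16 17 18
f 16 18 12
f 17 9 19
f 17 19 18
f 18 19 20
f 18 20 12
f 19 9 21
f 19 21 20
f 20 21 22
f 20 22 12
f 21 9 23
f 21 23 22
f 22 23 24
f 22 24 12
f 23 9 25
f 23 25 24
f 24 25 26
f 24 26 12
f 25 9 27
f 25 27 26
f 26 27 28
f 26 28 12
f 27 9 29
f 27 29 28
f 28 29 30
f 28 30 12
f 29 9 31
f 29 31 30
f 30 31 32
f 30 32 12
f 31 9 10
f 31 10 32
f 32 10 11
f 32 11 12
f 34 36 33
f 37 34 33
f 33 36 35
f 35 37 33
f 34 40 36
f 38 34 37
f 38 40 34
f 36 40 35
f 39 37 35
f 35 40 39
f 39 38 37
f 40 38 39
f 42 41 45
f 42 45 43
f 43 45 46
f 43 46 44
f 45 41 47
f 45 47 46
f 46 47 48
f 46 48 44
f 47 41 49
f 47 49 48
f 48 49 50
f 48 50 44
f 49 41 51
f 49 51 50
f 50 51 52
f 50 52 44
f 51 41 53
f 51 53 52
f 52 53 54
f 52 54 44
f 53 41 55
f 53 55 54
f 54 55 56
f 54 56 44
f 55 41 57
f 55 57 56
f 56 57 58
f 56 58 44
f 57 41 59
f 57 59 58
f 58 59 60
f 58 60 44
f 59 41 61
f 59 61 60
f 60 61 62
f 60 62 44
f 61 41 63
f 61 63 62
f 62 63 64
f 62 64 44
f 63 41 65
f 63 65 64
f 64 65 66
f 64 66 44
f 65 41 67
f 65 67 66
f 66 67 68
f 66 68 44
f 67 41 42
f 67 42 68
f 68 42 43
f 68 43 44



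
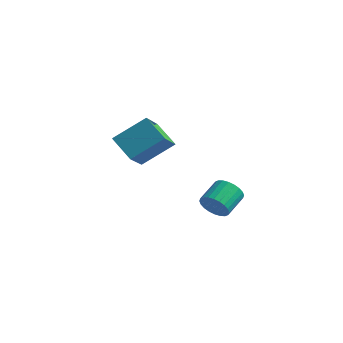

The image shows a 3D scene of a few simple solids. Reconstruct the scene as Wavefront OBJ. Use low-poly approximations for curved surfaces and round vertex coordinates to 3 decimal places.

v 0.754 -2.529 1.419
v -0.607 -2.226 2.32
v 0.269 -0.98 0.167
v -1.091 -0.677 1.068
v 1.871 -1.183 2.652
v 0.511 -0.88 3.553
v 1.387 0.366 1.4
v 0.026 0.669 2.301
v 2.037 2.9 -4.188
v 2.554 2.625 -3.505
v 2.521 4.044 -2.908
v 2.003 4.32 -3.592
v 2.796 2.729 -3.737
v 2.763 4.148 -3.14
v 2.923 2.858 -4.038
v 2.89 4.277 -3.441
v 2.915 2.994 -4.362
v 2.882 4.413 -3.765
v 2.773 3.116 -4.659
v 2.74 4.535 -4.062
v 2.519 3.205 -4.885
v 2.486 4.624 -4.288
v 2.192 3.247 -5.004
v 2.158 4.666 -4.407
v 1.841 3.237 -5
v 1.807 4.656 -4.403
v 1.519 3.176 -4.872
v 1.486 4.595 -4.275
v 1.277 3.072 -4.64
v 1.244 4.491 -4.043
v 1.15 2.943 -4.339
v 1.117 4.362 -3.742
v 1.158 2.807 -4.015
v 1.125 4.226 -3.418
v 1.3 2.685 -3.718
v 1.267 4.104 -3.121
v 1.554 2.596 -3.492
v 1.521 4.015 -2.895
v 1.882 2.554 -3.373
v 1.848 3.973 -2.776
v 2.233 2.564 -3.377
v 2.199 3.983 -2.78
f 2 4 1
f 5 2 1
f 1 4 3
f 3 5 1
f 2 8 4
f 6 2 5
f 6 8 2
f 4 8 3
f 7 5 3
f 3 8 7
f 7 6 5
f 8 6 7
f 10 9 13
f 10 13 11
f 11 13 14
f 11 14 12
f 13 9 15
f 13 15 14
f 14 15 16
f 14 16 12
f 15 9 17
f 15 17 16
f 16 17 18
f 16 18 12
f 17 9 19
f 17 19 18
f 18 19 20
f 18 20 12
f 19 9 21
f 19 21 20
f 20 21 22
f 20 22 12
f 21 9 23
f 21 23 22
f 22 23 24
f 22 24 12
f 23 9 25
f 23 25 24
f 24 25 26
f 24 26 12
f 25 9 27
f 25 27 26
f 26 27 28
f 26 28 12
f 27 9 29
f 27 29 28
f 28 29 30
f 28 30 12
f 29 9 31
f 29 31 30
f 30 31 32
f 30 32 12
f 31 9 33
f 31 33 32
f 32 33 34
f 32 34 12
f 33 9 35
f 33 35 34
f 34 35 36
f 34 36 12
f 35 9 37
f 35 37 36
f 36 37 38
f 36 38 12
f 37 9 39
f 37 39 38
f 38 39 40
f 38 40 12
f 39 9 41
f 39 41 40
f 40 41 42
f 40 42 12
f 41 9 10
f 41 10 42
f 42 10 11
f 42 11 12



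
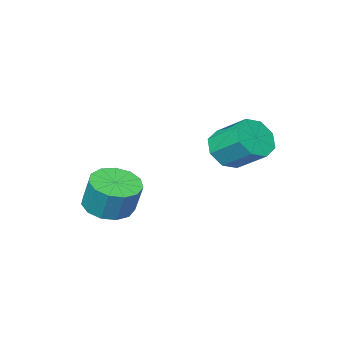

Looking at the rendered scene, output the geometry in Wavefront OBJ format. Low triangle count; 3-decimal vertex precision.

v 0.931 -0.058 0.148
v 1.432 -0.799 0.435
v 1.45 -0.304 1.68
v 0.949 0.438 1.392
v 1.783 -0.431 0.284
v 1.801 0.064 1.529
v 1.862 0.055 0.089
v 1.88 0.55 1.334
v 1.647 0.505 -0.087
v 1.665 1 1.158
v 1.203 0.777 -0.188
v 1.221 1.272 1.057
v 0.674 0.784 -0.184
v 0.692 1.279 1.061
v 0.226 0.523 -0.073
v 0.244 1.019 1.172
v 0.002 0.079 0.107
v 0.02 0.574 1.352
v 0.073 -0.409 0.3
v 0.091 0.086 1.545
v 0.416 -0.786 0.445
v 0.434 -0.291 1.69
v 0.923 -0.931 0.495
v 0.941 -0.436 1.74
v -1.744 3.001 3.097
v -1.164 3.458 2.657
v -1.436 4.617 3.502
v -2.016 4.159 3.943
v -1.769 3.503 2.4
v -2.041 4.662 3.245
v -2.359 3.254 2.552
v -2.631 4.413 3.397
v -2.589 2.856 3.023
v -2.861 4.015 3.869
v -2.324 2.543 3.538
v -2.596 3.702 4.383
v -1.719 2.498 3.795
v -1.991 3.657 4.64
v -1.129 2.747 3.643
v -1.401 3.906 4.488
v -0.899 3.145 3.171
v -1.171 4.304 4.017
f 2 1 5
f 2 5 3
f 3 5 6
f 3 6 4
f 5 1 7
f 5 7 6
f 6 7 8
f 6 8 4
f 7 1 9
f 7 9 8
f 8 9 10
f 8 10 4
f 9 1 11
f 9 11 10
f 10 11 12
f 10 12 4
f 11 1 13
f 11 13 12
f 12 13 14
f 12 14 4
f 13 1 15
f 13 15 14
f 14 15 16
f 14 16 4
f 15 1 17
f 15 17 16
f 16 17 18
f 16 18 4
f 17 1 19
f 17 19 18
f 18 19 20
f 18 20 4
f 19 1 21
f 19 21 20
f 20 21 22
f 20 22 4
f 21 1 23
f 21 23 22
f 22 23 24
f 22 24 4
f 23 1 2
f 23 2 24
f 24 2 3
f 24 3 4
f 26 25 29
f 26 29 27
f 27 29 30
f 27 30 28
f 29 25 31
f 29 31 30
f 30 31 32
f 30 32 28
f 31 25 33
f 31 33 32
f 32 33 34
f 32 34 28
f 33 25 35
f 33 35 34
f 34 35 36
f 34 36 28
f 35 25 37
f 35 37 36
f 36 37 38
f 36 38 28
f 37 25 39
f 37 39 38
f 38 39 40
f 38 40 28
f 39 25 41
f 39 41 40
f 40 41 42
f 40 42 28
f 41 25 26
f 41 26 42
f 42 26 27
f 42 27 28



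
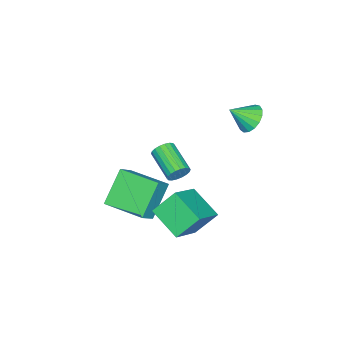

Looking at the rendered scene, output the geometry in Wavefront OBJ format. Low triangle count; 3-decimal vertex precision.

v 1.392 -2.71 -3.189
v 0.049 -2.567 -1.728
v 1.544 -0.707 -3.247
v 0.201 -0.563 -1.785
v 2.339 -2.757 -2.315
v 0.996 -2.613 -0.853
v 2.491 -0.753 -2.372
v 1.148 -0.61 -0.911
v 1.229 0.063 -2.291
v 0.582 0.873 -1.207
v 1.835 1.539 -3.033
v 1.188 2.349 -1.949
v 2.872 -0.069 -1.211
v 2.225 0.741 -0.127
v 3.478 1.407 -1.953
v 2.831 2.217 -0.869
v 3.983 1.774 3.11
v 4.285 1.767 3.57
v 3.44 0.599 4.109
v 3.137 0.606 3.65
v 4.105 1.923 3.625
v 3.26 0.755 4.165
v 3.901 2.05 3.579
v 3.055 0.881 4.119
v 3.713 2.122 3.44
v 2.867 0.953 3.98
v 3.578 2.125 3.236
v 2.733 0.956 3.775
v 3.523 2.059 3.007
v 2.678 0.89 3.546
v 3.56 1.936 2.798
v 2.715 0.767 3.337
v 3.68 1.781 2.651
v 2.835 0.613 3.19
v 3.86 1.625 2.595
v 3.015 0.457 3.135
v 4.065 1.499 2.641
v 3.219 0.33 3.181
v 4.253 1.427 2.78
v 3.407 0.258 3.32
v 4.387 1.424 2.985
v 3.542 0.255 3.524
v 4.442 1.49 3.214
v 3.597 0.321 3.753
v 4.405 1.613 3.423
v 3.56 0.444 3.962
v -1.739 2.536 2.603
v -1.365 2.202 1.98
v -1.161 1.744 3.377
v -1.128 2.481 2.09
v -1.031 2.774 2.317
v -1.096 3.012 2.61
v -1.309 3.141 2.901
v -1.62 3.132 3.124
v -1.958 2.986 3.227
v -2.247 2.737 3.188
v -2.419 2.442 3.014
v -2.435 2.169 2.747
v -2.292 1.98 2.446
v -2.022 1.918 2.181
v -1.688 1.998 2.013
f 2 4 1
f 5 2 1
f 1 4 3
f 3 5 1
f 2 8 4
f 6 2 5
f 6 8 2
f 4 8 3
f 7 5 3
f 3 8 7
f 7 6 5
f 8 6 7
f 10 12 9
f 13 10 9
f 9 12 11
f 11 13 9
f 10 16 12
f 14 10 13
f 14 16 10
f 12 16 11
f 15 13 11
f 11 16 15
f 15 14 13
f 16 14 15
f 18 17 21
f 18 21 19
f 19 21 22
f 19 22 20
f 21 17 23
f 21 23 22
f 22 23 24
f 22 24 20
f 23 17 25
f 23 25 24
f 24 25 26
f 24 26 20
f 25 17 27
f 25 27 26
f 26 27 28
f 26 28 20
f 27 17 29
f 27 29 28
f 28 29 30
f 28 30 20
f 29 17 31
f 29 31 30
f 30 31 32
f 30 32 20
f 31 17 33
f 31 33 32
f 32 33 34
f 32 34 20
f 33 17 35
f 33 35 34
f 34 35 36
f 34 36 20
f 35 17 37
f 35 37 36
f 36 37 38
f 36 38 20
f 37 17 39
f 37 39 38
f 38 39 40
f 38 40 20
f 39 17 41
f 39 41 40
f 40 41 42
f 40 42 20
f 41 17 43
f 41 43 42
f 42 43 44
f 42 44 20
f 43 17 45
f 43 45 44
f 44 45 46
f 44 46 20
f 45 17 18
f 45 18 46
f 46 18 19
f 46 19 20
f 48 47 50
f 48 50 49
f 50 47 51
f 50 51 49
f 51 47 52
f 51 52 49
f 52 47 53
f 52 53 49
f 53 47 54
f 53 54 49
f 54 47 55
f 54 55 49
f 55 47 56
f 55 56 49
f 56 47 57
f 56 57 49
f 57 47 58
f 57 58 49
f 58 47 59
f 58 59 49
f 59 47 60
f 59 60 49
f 60 47 61
f 60 61 49
f 61 47 48
f 61 48 49



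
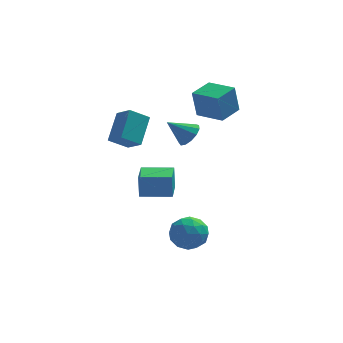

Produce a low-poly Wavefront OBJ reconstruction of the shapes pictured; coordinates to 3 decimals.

v 0.181 3.286 1.858
v -0.092 3.265 3.596
v 1.189 4.45 2.03
v 0.916 4.429 3.769
v 1.504 2.111 2.051
v 1.231 2.09 3.79
v 2.512 3.275 2.224
v 2.239 3.254 3.962
v -1.562 -2.423 -4.4
v -0.798 -1.733 -4.88
v -0.342 -2.867 -3.1
v 0.422 -2.177 -3.58
v -0.494 -1.742 -3.068
v -1.248 -1.468 -3.872
v 0.108 -3.132 -4.108
v -0.646 -2.858 -4.912
v 0.233 -2.171 -4.7
v -0.138 -1.312 -4.057
v -1.002 -3.288 -3.923
v -1.373 -2.429 -3.28
v -1.287 -2.039 -4.754
v 0.147 -2.561 -3.226
v -0.391 -2.306 -2.925
v 0.058 -1.9 -3.207
v -1.551 -1.883 -4.161
v -1.103 -1.477 -4.444
v -0.924 -1.483 -3.379
v -0.037 -3.123 -3.536
v 0.411 -2.717 -3.819
v -1.198 -2.7 -4.773
v -0.749 -2.294 -5.055
v -0.216 -3.117 -4.601
v -0.232 -1.891 -4.931
v 0.485 -2.152 -4.167
v 0.301 -2.714 -4.477
v -0.143 -2.552 -4.949
v -0.451 -1.386 -4.553
v 0.267 -1.647 -3.789
v -0.272 -1.392 -3.488
v -0.715 -1.23 -3.96
v 0.156 -1.644 -4.447
v -1.407 -2.953 -4.191
v -0.689 -3.214 -3.427
v -0.425 -3.37 -4.02
v -0.868 -3.208 -4.492
v -1.625 -2.448 -3.813
v -0.908 -2.709 -3.049
v -0.997 -2.048 -3.031
v -1.441 -1.886 -3.503
v -1.296 -2.956 -3.533
v -3.211 -3.269 -0.402
v -3.244 -3.1 0.967
v -3.02 -1.822 -0.577
v -3.054 -1.652 0.793
v -1.486 -3.488 -0.333
v -1.52 -3.318 1.037
v -1.296 -2.04 -0.507
v -1.329 -1.871 0.862
v -3.617 2.924 -0.411
v -4.718 2.671 0.346
v -3.08 4.419 0.869
v -4.181 4.166 1.626
v -2.919 2.054 0.314
v -4.02 1.801 1.071
v -2.382 3.549 1.594
v -3.483 3.296 2.351
v -0.337 1.516 1.333
v 0.199 1.714 1.963
v -1.543 1.484 2.367
v 0.037 2.129 1.787
v -0.243 2.35 1.467
v -0.553 2.306 1.105
v -0.794 2.011 0.815
v -0.89 1.559 0.689
v -0.81 1.093 0.767
v -0.58 0.762 1.025
v -0.273 0.67 1.381
v 0.014 0.846 1.721
v 0.19 1.235 1.938
f 2 4 1
f 5 2 1
f 1 4 3
f 3 5 1
f 2 8 4
f 6 2 5
f 6 8 2
f 4 8 3
f 7 5 3
f 3 8 7
f 7 6 5
f 8 6 7
f 9 46 25
f 46 20 49
f 25 49 14
f 46 49 25
f 9 25 21
f 25 14 26
f 21 26 10
f 25 26 21
f 9 21 30
f 21 10 31
f 30 31 16
f 21 31 30
f 9 30 42
f 30 16 45
f 42 45 19
f 30 45 42
f 9 42 46
f 42 19 50
f 46 50 20
f 42 50 46
f 10 26 37
f 26 14 40
f 37 40 18
f 26 40 37
f 14 49 27
f 49 20 48
f 27 48 13
f 49 48 27
f 20 50 47
f 50 19 43
f 47 43 11
f 50 43 47
f 19 45 44
f 45 16 32
f 44 32 15
f 45 32 44
f 16 31 36
f 31 10 33
f 36 33 17
f 31 33 36
f 12 38 24
f 38 18 39
f 24 39 13
f 38 39 24
f 12 24 22
f 24 13 23
f 22 23 11
f 24 23 22
f 12 22 29
f 22 11 28
f 29 28 15
f 22 28 29
f 12 29 34
f 29 15 35
f 34 35 17
f 29 35 34
f 12 34 38
f 34 17 41
f 38 41 18
f 34 41 38
f 13 39 27
f 39 18 40
f 27 40 14
f 39 40 27
f 11 23 47
f 23 13 48
f 47 48 20
f 23 48 47
f 15 28 44
f 28 11 43
f 44 43 19
f 28 43 44
f 17 35 36
f 35 15 32
f 36 32 16
f 35 32 36
f 18 41 37
f 41 17 33
f 37 33 10
f 41 33 37
f 52 54 51
f 55 52 51
f 51 54 53
f 53 55 51
f 52 58 54
f 56 52 55
f 56 58 52
f 54 58 53
f 57 55 53
f 53 58 57
f 57 56 55
f 58 56 57
f 60 62 59
f 63 60 59
f 59 62 61
f 61 63 59
f 60 66 62
f 64 60 63
f 64 66 60
f 62 66 61
f 65 63 61
f 61 66 65
f 65 64 63
f 66 64 65
f 68 67 70
f 68 70 69
f 70 67 71
f 70 71 69
f 71 67 72
f 71 72 69
f 72 67 73
f 72 73 69
f 73 67 74
f 73 74 69
f 74 67 75
f 74 75 69
f 75 67 76
f 75 76 69
f 76 67 77
f 76 77 69
f 77 67 78
f 77 78 69
f 78 67 79
f 78 79 69
f 79 67 68
f 79 68 69



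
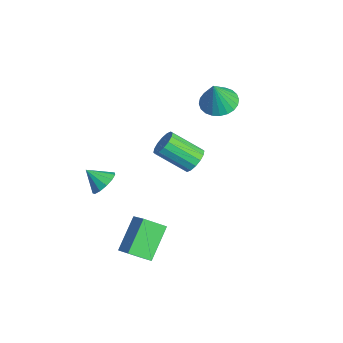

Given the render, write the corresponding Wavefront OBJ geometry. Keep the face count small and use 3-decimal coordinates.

v 0.987 0.919 1.41
v 1.669 0.767 1.653
v 0.976 -0.59 2.754
v 0.293 -0.439 2.51
v 1.534 1.032 1.894
v 0.841 -0.325 2.995
v 1.252 1.267 2.006
v 0.559 -0.09 3.107
v 0.899 1.408 1.958
v 0.206 0.051 3.059
v 0.57 1.418 1.763
v -0.123 0.061 2.864
v 0.352 1.294 1.473
v -0.341 -0.063 2.574
v 0.304 1.07 1.166
v -0.389 -0.287 2.267
v 0.439 0.805 0.925
v -0.254 -0.552 2.026
v 0.721 0.57 0.813
v 0.028 -0.787 1.914
v 1.074 0.429 0.861
v 0.381 -0.928 1.962
v 1.403 0.419 1.056
v 0.71 -0.938 2.157
v 1.621 0.543 1.346
v 0.928 -0.814 2.447
v -3.991 3.645 1.051
v -3.012 3.799 0.854
v -3.589 3.215 2.709
v -3.124 4.158 0.974
v -3.367 4.438 1.106
v -3.706 4.598 1.229
v -4.087 4.613 1.325
v -4.455 4.48 1.38
v -4.751 4.22 1.384
v -4.932 3.873 1.338
v -4.969 3.492 1.247
v -4.858 3.133 1.127
v -4.614 2.853 0.996
v -4.276 2.693 0.872
v -3.894 2.678 0.776
v -3.527 2.811 0.722
v -3.23 3.071 0.717
v -3.049 3.418 0.764
v -2.251 -2.736 -2.33
v -1.542 -3.108 -2.207
v -2.789 -3.504 -1.55
v -1.567 -2.775 -1.896
v -1.81 -2.429 -1.723
v -2.192 -2.181 -1.742
v -2.593 -2.109 -1.948
v -2.885 -2.235 -2.275
v -2.976 -2.521 -2.62
v -2.836 -2.875 -2.872
v -2.511 -3.185 -2.952
v -2.102 -3.352 -2.835
v -1.741 -3.323 -2.557
v 1.665 -3.051 -3.879
v 0.526 -1.981 -2.583
v 1.946 -1.994 -4.504
v 0.807 -0.924 -3.208
v 2.813 -2.856 -3.032
v 1.674 -1.786 -1.736
v 3.094 -1.799 -3.657
v 1.955 -0.729 -2.361
f 2 1 5
f 2 5 3
f 3 5 6
f 3 6 4
f 5 1 7
f 5 7 6
f 6 7 8
f 6 8 4
f 7 1 9
f 7 9 8
f 8 9 10
f 8 10 4
f 9 1 11
f 9 11 10
f 10 11 12
f 10 12 4
f 11 1 13
f 11 13 12
f 12 13 14
f 12 14 4
f 13 1 15
f 13 15 14
f 14 15 16
f 14 16 4
f 15 1 17
f 15 17 16
f 16 17 18
f 16 18 4
f 17 1 19
f 17 19 18
f 18 19 20
f 18 20 4
f 19 1 21
f 19 21 20
f 20 21 22
f 20 22 4
f 21 1 23
f 21 23 22
f 22 23 24
f 22 24 4
f 23 1 25
f 23 25 24
f 24 25 26
f 24 26 4
f 25 1 2
f 25 2 26
f 26 2 3
f 26 3 4
f 28 27 30
f 28 30 29
f 30 27 31
f 30 31 29
f 31 27 32
f 31 32 29
f 32 27 33
f 32 33 29
f 33 27 34
f 33 34 29
f 34 27 35
f 34 35 29
f 35 27 36
f 35 36 29
f 36 27 37
f 36 37 29
f 37 27 38
f 37 38 29
f 38 27 39
f 38 39 29
f 39 27 40
f 39 40 29
f 40 27 41
f 40 41 29
f 41 27 42
f 41 42 29
f 42 27 43
f 42 43 29
f 43 27 44
f 43 44 29
f 44 27 28
f 44 28 29
f 46 45 48
f 46 48 47
f 48 45 49
f 48 49 47
f 49 45 50
f 49 50 47
f 50 45 51
f 50 51 47
f 51 45 52
f 51 52 47
f 52 45 53
f 52 53 47
f 53 45 54
f 53 54 47
f 54 45 55
f 54 55 47
f 55 45 56
f 55 56 47
f 56 45 57
f 56 57 47
f 57 45 46
f 57 46 47
f 59 61 58
f 62 59 58
f 58 61 60
f 60 62 58
f 59 65 61
f 63 59 62
f 63 65 59
f 61 65 60
f 64 62 60
f 60 65 64
f 64 63 62
f 65 63 64



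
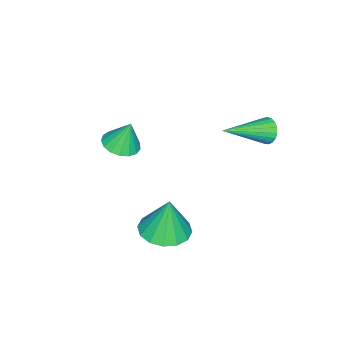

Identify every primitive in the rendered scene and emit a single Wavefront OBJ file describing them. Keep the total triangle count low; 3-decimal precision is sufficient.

v 0.865 -1.808 -1.983
v 1.658 -1.826 -1.885
v 0.715 -1.432 -0.717
v 1.588 -1.468 -1.999
v 1.353 -1.187 -2.11
v 1.005 -1.049 -2.192
v 0.626 -1.084 -2.227
v 0.301 -1.286 -2.205
v 0.105 -1.607 -2.133
v 0.083 -1.974 -2.026
v 0.241 -2.303 -1.91
v 0.541 -2.519 -1.811
v 0.915 -2.572 -1.751
v 1.278 -2.45 -1.744
v 1.546 -2.181 -1.792
v 2.65 1.076 -4.555
v 3.695 0.988 -4.5
v 2.57 1.244 -2.785
v 3.601 1.521 -4.554
v 3.253 1.934 -4.609
v 2.743 2.118 -4.649
v 2.208 2.022 -4.665
v 1.792 1.673 -4.65
v 1.605 1.164 -4.611
v 1.699 0.632 -4.556
v 2.047 0.218 -4.501
v 2.557 0.035 -4.461
v 3.092 0.13 -4.446
v 3.509 0.479 -4.46
v -1.45 3.337 -0.838
v -1.061 3.601 -1.241
v 0.19 2.223 0.018
v -1.052 3.766 -1.043
v -1.113 3.856 -0.809
v -1.232 3.857 -0.58
v -1.389 3.767 -0.396
v -1.556 3.604 -0.288
v -1.705 3.394 -0.276
v -1.81 3.174 -0.36
v -1.853 2.982 -0.527
v -1.826 2.852 -0.748
v -1.735 2.806 -0.984
v -1.594 2.851 -1.195
v -1.428 2.98 -1.345
v -1.266 3.171 -1.406
v -1.136 3.391 -1.37
f 2 1 4
f 2 4 3
f 4 1 5
f 4 5 3
f 5 1 6
f 5 6 3
f 6 1 7
f 6 7 3
f 7 1 8
f 7 8 3
f 8 1 9
f 8 9 3
f 9 1 10
f 9 10 3
f 10 1 11
f 10 11 3
f 11 1 12
f 11 12 3
f 12 1 13
f 12 13 3
f 13 1 14
f 13 14 3
f 14 1 15
f 14 15 3
f 15 1 2
f 15 2 3
f 17 16 19
f 17 19 18
f 19 16 20
f 19 20 18
f 20 16 21
f 20 21 18
f 21 16 22
f 21 22 18
f 22 16 23
f 22 23 18
f 23 16 24
f 23 24 18
f 24 16 25
f 24 25 18
f 25 16 26
f 25 26 18
f 26 16 27
f 26 27 18
f 27 16 28
f 27 28 18
f 28 16 29
f 28 29 18
f 29 16 17
f 29 17 18
f 31 30 33
f 31 33 32
f 33 30 34
f 33 34 32
f 34 30 35
f 34 35 32
f 35 30 36
f 35 36 32
f 36 30 37
f 36 37 32
f 37 30 38
f 37 38 32
f 38 30 39
f 38 39 32
f 39 30 40
f 39 40 32
f 40 30 41
f 40 41 32
f 41 30 42
f 41 42 32
f 42 30 43
f 42 43 32
f 43 30 44
f 43 44 32
f 44 30 45
f 44 45 32
f 45 30 46
f 45 46 32
f 46 30 31
f 46 31 32



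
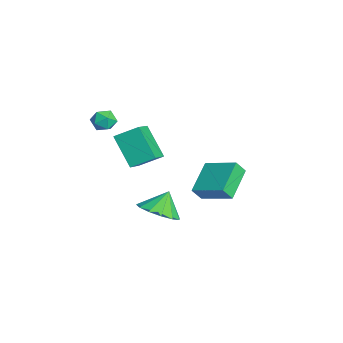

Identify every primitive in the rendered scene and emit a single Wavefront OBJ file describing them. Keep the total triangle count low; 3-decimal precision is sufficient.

v -1.471 -2.427 2.513
v -1.011 -2.593 2.05
v -1.089 -3.207 3.17
v -0.629 -3.373 2.707
v -0.583 -2.785 3.032
v -0.819 -2.303 2.626
v -1.281 -3.497 2.594
v -1.517 -3.015 2.188
v -0.894 -3.254 2.1
v -0.463 -2.814 2.371
v -1.637 -2.986 2.849
v -1.206 -2.546 3.12
v 1.951 -0.964 -1.813
v 2.946 -1.016 -1.421
v 1.569 -0.396 -0.767
v 2.907 -0.493 -1.719
v 2.566 -0.12 -2.046
v 2.029 -0.014 -2.3
v 1.467 -0.211 -2.399
v 1.06 -0.646 -2.312
v 0.935 -1.182 -2.066
v 1.133 -1.649 -1.74
v 1.591 -1.899 -1.437
v 2.163 -1.851 -1.254
v 2.668 -1.522 -1.248
v -4.262 2.968 -3.588
v -4.15 2.47 -2.884
v -3.007 4.208 -2.91
v -2.895 3.71 -2.206
v -2.825 2.01 -4.494
v -2.713 1.512 -3.79
v -1.57 3.25 -3.816
v -1.458 2.752 -3.112
v -1.707 -1.191 -1.044
v -2.862 -1.76 0.394
v -1.481 -0.055 -0.412
v -2.635 -0.624 1.026
v -0.565 -1.796 -0.366
v -1.719 -2.365 1.072
v -0.338 -0.66 0.266
v -1.493 -1.229 1.704
f 1 12 6
f 1 6 2
f 1 2 8
f 1 8 11
f 1 11 12
f 2 6 10
f 6 12 5
f 12 11 3
f 11 8 7
f 8 2 9
f 4 10 5
f 4 5 3
f 4 3 7
f 4 7 9
f 4 9 10
f 5 10 6
f 3 5 12
f 7 3 11
f 9 7 8
f 10 9 2
f 14 13 16
f 14 16 15
f 16 13 17
f 16 17 15
f 17 13 18
f 17 18 15
f 18 13 19
f 18 19 15
f 19 13 20
f 19 20 15
f 20 13 21
f 20 21 15
f 21 13 22
f 21 22 15
f 22 13 23
f 22 23 15
f 23 13 24
f 23 24 15
f 24 13 25
f 24 25 15
f 25 13 14
f 25 14 15
f 27 29 26
f 30 27 26
f 26 29 28
f 28 30 26
f 27 33 29
f 31 27 30
f 31 33 27
f 29 33 28
f 32 30 28
f 28 33 32
f 32 31 30
f 33 31 32
f 35 37 34
f 38 35 34
f 34 37 36
f 36 38 34
f 35 41 37
f 39 35 38
f 39 41 35
f 37 41 36
f 40 38 36
f 36 41 40
f 40 39 38
f 41 39 40



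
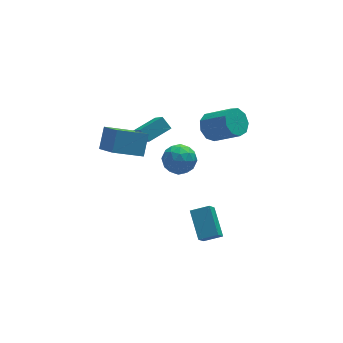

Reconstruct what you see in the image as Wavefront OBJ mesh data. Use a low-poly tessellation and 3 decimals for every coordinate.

v -0.087 -3.864 -3.872
v 1.075 -4.18 -3.439
v -0.007 -2.032 -2.749
v 1.155 -2.349 -2.316
v 0.485 -3.231 -4.944
v 1.647 -3.548 -4.511
v 0.565 -1.4 -3.821
v 1.727 -1.716 -3.388
v 2.367 0.775 2.445
v 3.161 1.441 2.353
v 4.367 0.191 3.703
v 3.573 -0.475 3.795
v 2.746 1.631 2.899
v 3.952 0.381 4.249
v 2.154 1.42 3.232
v 3.36 0.17 4.583
v 1.662 0.908 3.198
v 2.868 -0.342 4.548
v 1.499 0.333 2.811
v 2.705 -0.917 4.161
v 1.743 -0.034 2.253
v 2.949 -1.285 3.603
v 2.279 -0.023 1.785
v 3.485 -1.274 3.135
v 2.855 0.361 1.625
v 4.061 -0.889 2.975
v 3.204 0.939 1.85
v 4.41 -0.311 3.2
v -1.615 0.982 2.076
v -1.969 1.652 2.728
v -1.612 2.48 0.534
v -1.966 3.151 1.186
v -0.034 1.409 2.494
v -0.388 2.08 3.146
v -0.031 2.908 0.952
v -0.385 3.578 1.604
v -5.038 0.266 3.202
v -4.684 -1.31 4.277
v -4.424 1.184 4.347
v -4.071 -0.392 5.421
v -3.129 0.092 2.319
v -2.776 -1.484 3.393
v -2.516 1.01 3.463
v -2.162 -0.566 4.538
v 0.543 3.284 -1.94
v 1.659 2.851 -1.998
v -0.139 1.489 -1.662
v 0.977 1.056 -1.72
v 0.644 1.728 -0.786
v 1.065 2.837 -0.957
v 0.455 1.503 -2.703
v 0.876 2.612 -2.874
v 1.605 1.75 -2.47
v 1.721 1.889 -1.285
v -0.201 2.451 -2.375
v -0.085 2.59 -1.19
v 1.161 3.225 -1.993
v 0.359 1.115 -1.667
v 0.163 1.51 -1.117
v 0.819 1.256 -1.152
v 0.811 3.217 -1.382
v 1.467 2.962 -1.416
v 0.871 2.303 -0.703
v 0.053 1.378 -2.244
v 0.709 1.123 -2.278
v 0.701 3.084 -2.508
v 1.357 2.83 -2.543
v 0.649 2.037 -2.957
v 1.785 2.323 -2.305
v 1.384 1.269 -2.142
v 1.077 1.531 -2.719
v 1.325 2.183 -2.82
v 1.853 2.405 -1.609
v 1.453 1.35 -1.445
v 1.257 1.745 -0.896
v 1.504 2.397 -0.997
v 1.822 1.758 -1.886
v 0.067 2.99 -2.215
v -0.333 1.935 -2.051
v 0.016 1.943 -2.663
v 0.263 2.595 -2.764
v 0.136 3.071 -1.518
v -0.265 2.017 -1.355
v 0.195 2.157 -0.84
v 0.443 2.809 -0.941
v -0.302 2.582 -1.774
f 2 4 1
f 5 2 1
f 1 4 3
f 3 5 1
f 2 8 4
f 6 2 5
f 6 8 2
f 4 8 3
f 7 5 3
f 3 8 7
f 7 6 5
f 8 6 7
f 10 9 13
f 10 13 11
f 11 13 14
f 11 14 12
f 13 9 15
f 13 15 14
f 14 15 16
f 14 16 12
f 15 9 17
f 15 17 16
f 16 17 18
f 16 18 12
f 17 9 19
f 17 19 18
f 18 19 20
f 18 20 12
f 19 9 21
f 19 21 20
f 20 21 22
f 20 22 12
f 21 9 23
f 21 23 22
f 22 23 24
f 22 24 12
f 23 9 25
f 23 25 24
f 24 25 26
f 24 26 12
f 25 9 27
f 25 27 26
f 26 27 28
f 26 28 12
f 27 9 10
f 27 10 28
f 28 10 11
f 28 11 12
f 30 32 29
f 33 30 29
f 29 32 31
f 31 33 29
f 30 36 32
f 34 30 33
f 34 36 30
f 32 36 31
f 35 33 31
f 31 36 35
f 35 34 33
f 36 34 35
f 38 40 37
f 41 38 37
f 37 40 39
f 39 41 37
f 38 44 40
f 42 38 41
f 42 44 38
f 40 44 39
f 43 41 39
f 39 44 43
f 43 42 41
f 44 42 43
f 45 82 61
f 82 56 85
f 61 85 50
f 82 85 61
f 45 61 57
f 61 50 62
f 57 62 46
f 61 62 57
f 45 57 66
f 57 46 67
f 66 67 52
f 57 67 66
f 45 66 78
f 66 52 81
f 78 81 55
f 66 81 78
f 45 78 82
f 78 55 86
f 82 86 56
f 78 86 82
f 46 62 73
f 62 50 76
f 73 76 54
f 62 76 73
f 50 85 63
f 85 56 84
f 63 84 49
f 85 84 63
f 56 86 83
f 86 55 79
f 83 79 47
f 86 79 83
f 55 81 80
f 81 52 68
f 80 68 51
f 81 68 80
f 52 67 72
f 67 46 69
f 72 69 53
f 67 69 72
f 48 74 60
f 74 54 75
f 60 75 49
f 74 75 60
f 48 60 58
f 60 49 59
f 58 59 47
f 60 59 58
f 48 58 65
f 58 47 64
f 65 64 51
f 58 64 65
f 48 65 70
f 65 51 71
f 70 71 53
f 65 71 70
f 48 70 74
f 70 53 77
f 74 77 54
f 70 77 74
f 49 75 63
f 75 54 76
f 63 76 50
f 75 76 63
f 47 59 83
f 59 49 84
f 83 84 56
f 59 84 83
f 51 64 80
f 64 47 79
f 80 79 55
f 64 79 80
f 53 71 72
f 71 51 68
f 72 68 52
f 71 68 72
f 54 77 73
f 77 53 69
f 73 69 46
f 77 69 73



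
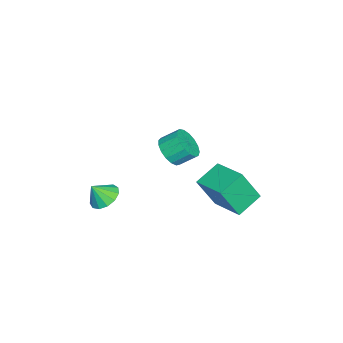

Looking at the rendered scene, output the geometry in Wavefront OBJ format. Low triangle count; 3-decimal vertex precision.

v 1.115 0.915 3.318
v 1.935 1.23 3.173
v 1.724 2.081 3.838
v 0.905 1.765 3.982
v 1.7 1.411 2.867
v 1.489 2.262 3.532
v 1.332 1.479 2.664
v 1.121 2.329 3.329
v 0.914 1.417 2.611
v 0.703 2.267 3.275
v 0.542 1.239 2.72
v 0.331 2.09 3.384
v 0.302 0.988 2.965
v 0.091 1.839 3.63
v 0.247 0.72 3.292
v 0.037 1.571 3.956
v 0.392 0.496 3.624
v 0.181 1.347 4.289
v 0.703 0.368 3.886
v 0.492 1.219 4.551
v 1.108 0.366 4.018
v 0.897 1.217 4.683
v 1.515 0.489 3.99
v 1.304 1.34 4.654
v 1.83 0.709 3.807
v 1.619 1.56 4.472
v 1.982 0.977 3.513
v 1.771 1.828 4.177
v 1.603 -2.223 -0.361
v 2.363 -1.82 -0.378
v 1.917 -2.777 0.561
v 2.068 -1.544 -0.111
v 1.625 -1.483 0.077
v 1.176 -1.657 0.126
v 0.862 -2.01 0.02
v 0.783 -2.432 -0.206
v 0.965 -2.786 -0.482
v 1.349 -2.962 -0.719
v 1.814 -2.903 -0.842
v 2.212 -2.628 -0.812
v 2.416 -2.225 -0.639
v -1.424 3.559 -0.557
v -1.001 2.719 1.219
v -0.247 5.066 -0.124
v 0.175 4.226 1.652
v -0.235 2.814 -1.192
v 0.187 1.974 0.584
v 0.941 4.321 -0.759
v 1.364 3.481 1.017
f 2 1 5
f 2 5 3
f 3 5 6
f 3 6 4
f 5 1 7
f 5 7 6
f 6 7 8
f 6 8 4
f 7 1 9
f 7 9 8
f 8 9 10
f 8 10 4
f 9 1 11
f 9 11 10
f 10 11 12
f 10 12 4
f 11 1 13
f 11 13 12
f 12 13 14
f 12 14 4
f 13 1 15
f 13 15 14
f 14 15 16
f 14 16 4
f 15 1 17
f 15 17 16
f 16 17 18
f 16 18 4
f 17 1 19
f 17 19 18
f 18 19 20
f 18 20 4
f 19 1 21
f 19 21 20
f 20 21 22
f 20 22 4
f 21 1 23
f 21 23 22
f 22 23 24
f 22 24 4
f 23 1 25
f 23 25 24
f 24 25 26
f 24 26 4
f 25 1 27
f 25 27 26
f 26 27 28
f 26 28 4
f 27 1 2
f 27 2 28
f 28 2 3
f 28 3 4
f 30 29 32
f 30 32 31
f 32 29 33
f 32 33 31
f 33 29 34
f 33 34 31
f 34 29 35
f 34 35 31
f 35 29 36
f 35 36 31
f 36 29 37
f 36 37 31
f 37 29 38
f 37 38 31
f 38 29 39
f 38 39 31
f 39 29 40
f 39 40 31
f 40 29 41
f 40 41 31
f 41 29 30
f 41 30 31
f 43 45 42
f 46 43 42
f 42 45 44
f 44 46 42
f 43 49 45
f 47 43 46
f 47 49 43
f 45 49 44
f 48 46 44
f 44 49 48
f 48 47 46
f 49 47 48



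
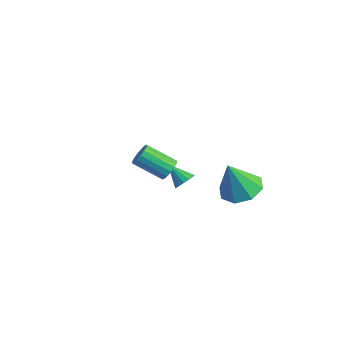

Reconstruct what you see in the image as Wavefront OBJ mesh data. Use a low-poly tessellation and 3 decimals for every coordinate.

v -2.706 1.182 -2.97
v -2.426 1.409 -2.515
v -3.674 0.898 -2.23
v -2.582 1.637 -2.632
v -2.772 1.744 -2.839
v -2.944 1.7 -3.081
v -3.052 1.517 -3.293
v -3.068 1.245 -3.419
v -2.987 0.956 -3.424
v -2.831 0.727 -3.307
v -2.641 0.621 -3.1
v -2.469 0.665 -2.858
v -2.361 0.847 -2.646
v -2.345 1.12 -2.52
v 0.806 1.725 -1.301
v 1.84 1.546 -1.292
v 0.674 1.055 0.461
v 1.653 2.281 -1.027
v 0.969 2.69 -0.923
v 0.19 2.534 -1.04
v -0.229 1.903 -1.311
v -0.041 1.168 -1.576
v 0.643 0.759 -1.68
v 1.422 0.915 -1.562
v 1.767 -2.772 2.643
v 2.132 -2.795 3.067
v 1.158 -3.651 3.861
v 0.793 -3.628 3.437
v 1.985 -2.578 3.121
v 1.011 -3.433 3.914
v 1.788 -2.405 3.065
v 0.814 -3.26 3.859
v 1.586 -2.316 2.913
v 0.612 -3.172 3.707
v 1.426 -2.332 2.699
v 0.452 -3.187 3.493
v 1.343 -2.448 2.472
v 0.369 -3.304 3.266
v 1.358 -2.639 2.285
v 0.384 -3.495 3.078
v 1.466 -2.861 2.179
v 0.492 -3.716 2.973
v 1.644 -3.062 2.18
v 0.67 -3.917 2.974
v 1.849 -3.196 2.287
v 0.875 -4.052 3.08
v 2.036 -3.234 2.475
v 1.062 -4.089 3.269
v 2.161 -3.166 2.702
v 1.187 -4.021 3.496
v 2.196 -3.008 2.916
v 1.222 -3.863 3.71
f 2 1 4
f 2 4 3
f 4 1 5
f 4 5 3
f 5 1 6
f 5 6 3
f 6 1 7
f 6 7 3
f 7 1 8
f 7 8 3
f 8 1 9
f 8 9 3
f 9 1 10
f 9 10 3
f 10 1 11
f 10 11 3
f 11 1 12
f 11 12 3
f 12 1 13
f 12 13 3
f 13 1 14
f 13 14 3
f 14 1 2
f 14 2 3
f 16 15 18
f 16 18 17
f 18 15 19
f 18 19 17
f 19 15 20
f 19 20 17
f 20 15 21
f 20 21 17
f 21 15 22
f 21 22 17
f 22 15 23
f 22 23 17
f 23 15 24
f 23 24 17
f 24 15 16
f 24 16 17
f 26 25 29
f 26 29 27
f 27 29 30
f 27 30 28
f 29 25 31
f 29 31 30
f 30 31 32
f 30 32 28
f 31 25 33
f 31 33 32
f 32 33 34
f 32 34 28
f 33 25 35
f 33 35 34
f 34 35 36
f 34 36 28
f 35 25 37
f 35 37 36
f 36 37 38
f 36 38 28
f 37 25 39
f 37 39 38
f 38 39 40
f 38 40 28
f 39 25 41
f 39 41 40
f 40 41 42
f 40 42 28
f 41 25 43
f 41 43 42
f 42 43 44
f 42 44 28
f 43 25 45
f 43 45 44
f 44 45 46
f 44 46 28
f 45 25 47
f 45 47 46
f 46 47 48
f 46 48 28
f 47 25 49
f 47 49 48
f 48 49 50
f 48 50 28
f 49 25 51
f 49 51 50
f 50 51 52
f 50 52 28
f 51 25 26
f 51 26 52
f 52 26 27
f 52 27 28



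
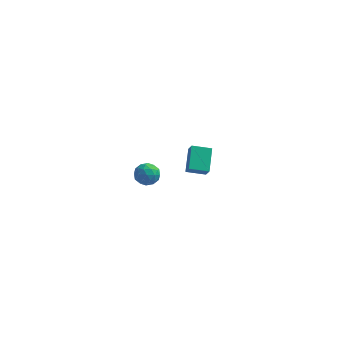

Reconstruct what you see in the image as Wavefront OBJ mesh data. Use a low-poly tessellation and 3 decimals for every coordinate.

v -1.551 3.298 -1.844
v -1.815 4.68 -0.837
v -0.426 3.728 -2.139
v -0.69 5.11 -1.132
v -1.21 2.87 -1.168
v -1.474 4.252 -0.161
v -0.085 3.3 -1.463
v -0.349 4.682 -0.456
v -1.607 -3.257 3.699
v -0.951 -3.648 3.551
v -2.109 -3.692 2.629
v -1.453 -4.083 2.481
v -1.912 -4.304 3.069
v -1.602 -4.034 3.73
v -1.458 -3.306 2.45
v -1.148 -3.036 3.111
v -0.859 -3.678 2.779
v -1.139 -4.294 3.161
v -1.921 -3.046 3.019
v -2.201 -3.662 3.401
v -1.235 -3.414 3.719
v -1.825 -3.926 2.461
v -2.095 -4.056 2.807
v -1.709 -4.285 2.72
v -1.618 -3.641 3.824
v -1.232 -3.871 3.737
v -1.797 -4.256 3.454
v -1.828 -3.469 2.443
v -1.442 -3.699 2.356
v -1.351 -3.055 3.46
v -0.965 -3.284 3.373
v -1.263 -3.084 2.726
v -0.795 -3.661 3.178
v -1.09 -3.917 2.549
v -1.093 -3.46 2.531
v -0.911 -3.302 2.919
v -0.96 -4.024 3.403
v -1.255 -4.28 2.774
v -1.525 -4.409 3.12
v -1.343 -4.251 3.508
v -0.906 -4.042 2.949
v -1.805 -3.06 3.406
v -2.1 -3.316 2.777
v -1.717 -3.089 2.672
v -1.535 -2.931 3.06
v -1.97 -3.423 3.631
v -2.265 -3.679 3.002
v -2.149 -4.038 3.261
v -1.967 -3.88 3.649
v -2.154 -3.298 3.231
f 2 4 1
f 5 2 1
f 1 4 3
f 3 5 1
f 2 8 4
f 6 2 5
f 6 8 2
f 4 8 3
f 7 5 3
f 3 8 7
f 7 6 5
f 8 6 7
f 9 46 25
f 46 20 49
f 25 49 14
f 46 49 25
f 9 25 21
f 25 14 26
f 21 26 10
f 25 26 21
f 9 21 30
f 21 10 31
f 30 31 16
f 21 31 30
f 9 30 42
f 30 16 45
f 42 45 19
f 30 45 42
f 9 42 46
f 42 19 50
f 46 50 20
f 42 50 46
f 10 26 37
f 26 14 40
f 37 40 18
f 26 40 37
f 14 49 27
f 49 20 48
f 27 48 13
f 49 48 27
f 20 50 47
f 50 19 43
f 47 43 11
f 50 43 47
f 19 45 44
f 45 16 32
f 44 32 15
f 45 32 44
f 16 31 36
f 31 10 33
f 36 33 17
f 31 33 36
f 12 38 24
f 38 18 39
f 24 39 13
f 38 39 24
f 12 24 22
f 24 13 23
f 22 23 11
f 24 23 22
f 12 22 29
f 22 11 28
f 29 28 15
f 22 28 29
f 12 29 34
f 29 15 35
f 34 35 17
f 29 35 34
f 12 34 38
f 34 17 41
f 38 41 18
f 34 41 38
f 13 39 27
f 39 18 40
f 27 40 14
f 39 40 27
f 11 23 47
f 23 13 48
f 47 48 20
f 23 48 47
f 15 28 44
f 28 11 43
f 44 43 19
f 28 43 44
f 17 35 36
f 35 15 32
f 36 32 16
f 35 32 36
f 18 41 37
f 41 17 33
f 37 33 10
f 41 33 37

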